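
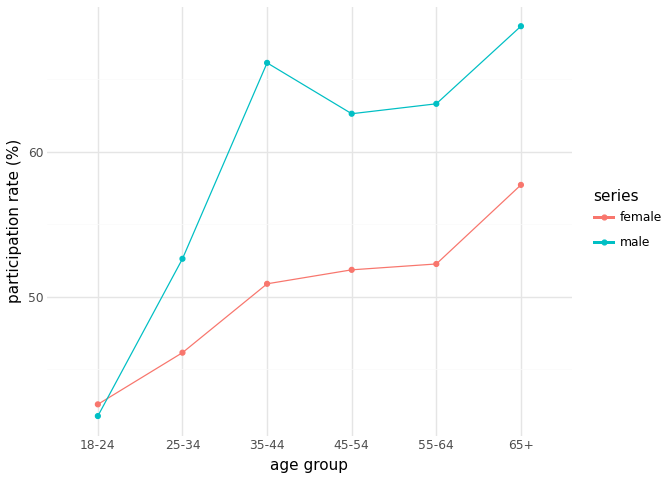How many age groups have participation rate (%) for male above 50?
Above 50: 25-34, 35-44, 45-54, 55-64, 65+.

5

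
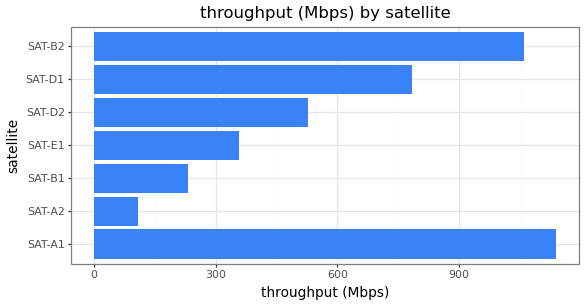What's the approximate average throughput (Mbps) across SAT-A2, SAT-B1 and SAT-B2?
(100 + 200 + 1100) / 3 ≈ 467.

≈ 467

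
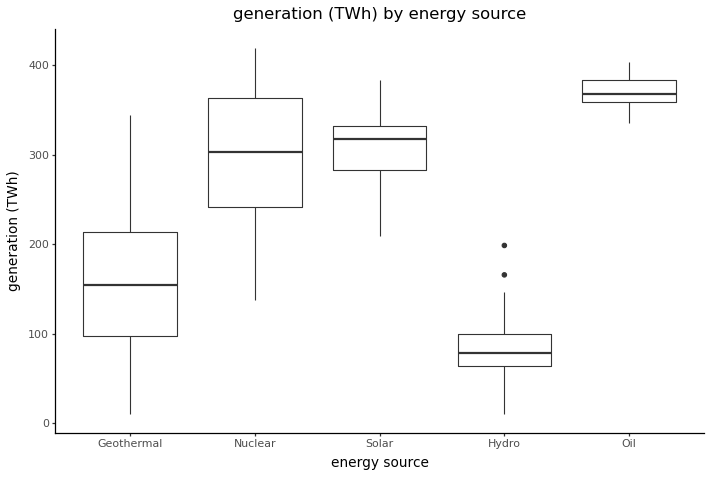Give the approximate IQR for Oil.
Q3 ≈ 375, Q1 ≈ 350; IQR ≈ 25.

≈ 25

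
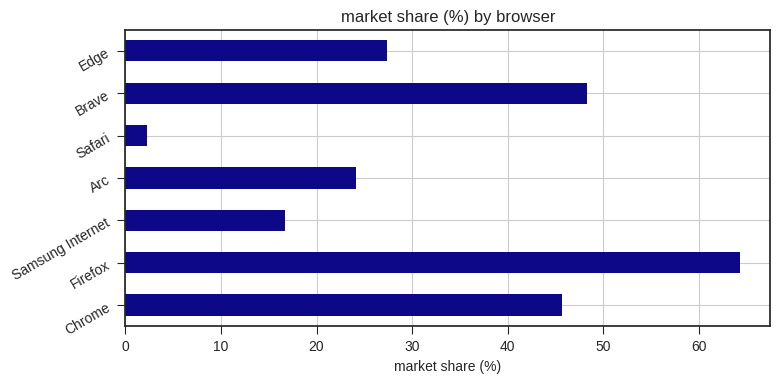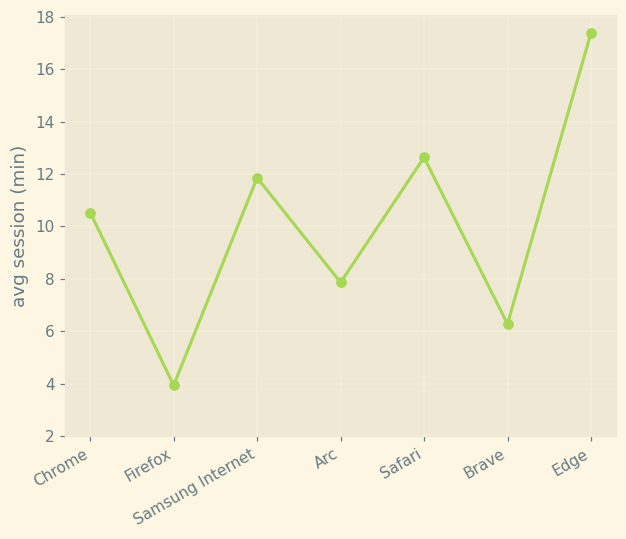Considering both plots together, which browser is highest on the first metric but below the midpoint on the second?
Chart 2 median avg session (min) ≈ 10; below-median browsers: Firefox, Arc, Brave. Among those, Firefox has the highest market share (%) (≈ 60).

Firefox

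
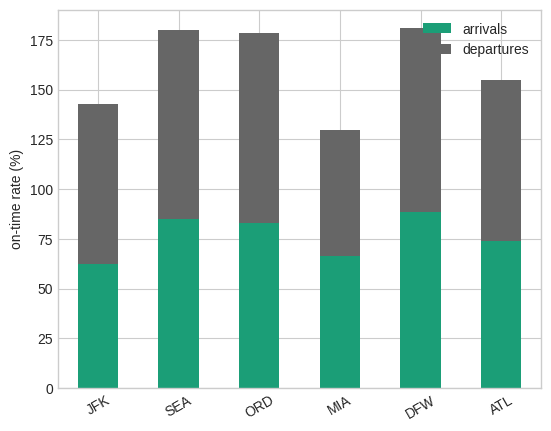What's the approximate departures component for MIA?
departures top ≈ 120, bottom ≈ 60; segment ≈ 60.

≈ 60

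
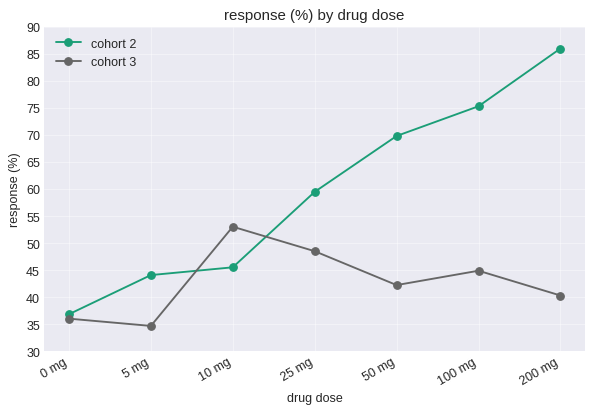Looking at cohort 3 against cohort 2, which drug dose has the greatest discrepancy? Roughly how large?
200 mg, ≈ 45 %

200 mg: cohort 3 ≈ 40, cohort 2 ≈ 85 → gap ≈ 45. Next-largest (100 mg) is only ≈ 30.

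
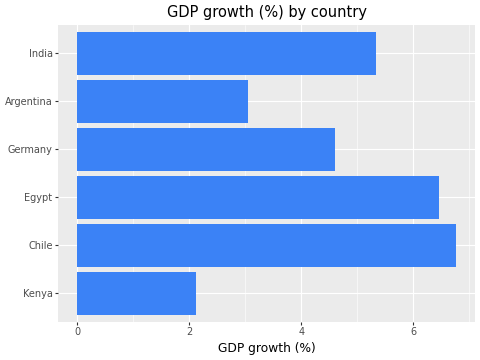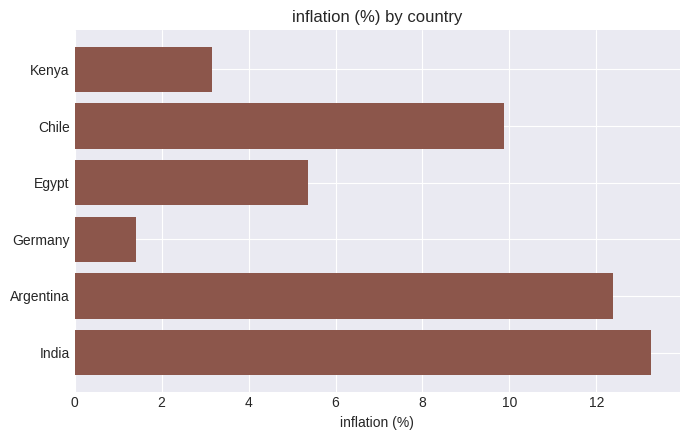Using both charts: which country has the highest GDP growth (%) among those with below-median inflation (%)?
Chart 2 median inflation (%) ≈ 8; below-median countries: Kenya, Egypt, Germany. Among those, Egypt has the highest GDP growth (%) (≈ 6).

Egypt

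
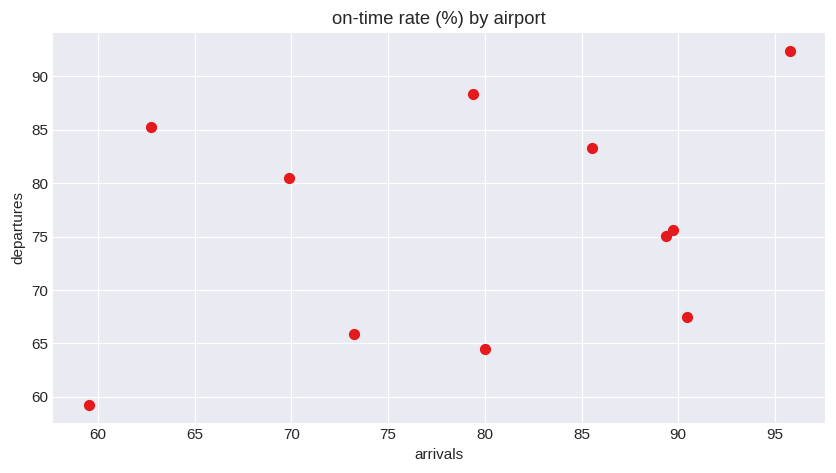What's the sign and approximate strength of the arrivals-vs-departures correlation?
positive, weak

Points are positively correlated; weak (|r| ≈ 0.3).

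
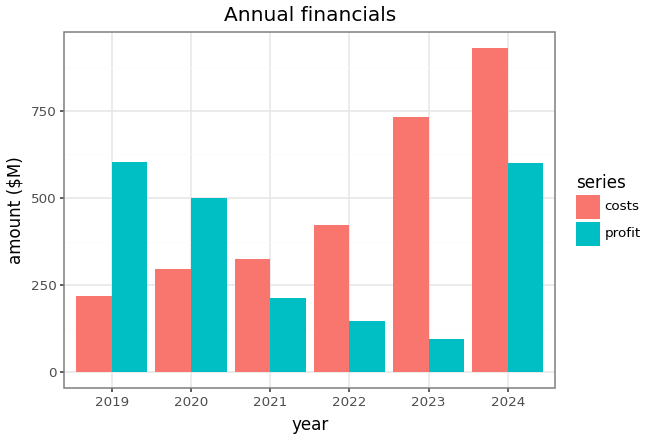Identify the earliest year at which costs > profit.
2021

2020: costs ≈ 300 vs profit ≈ 500 (not yet); 2021: costs ≈ 300 vs profit ≈ 200 (first crossover).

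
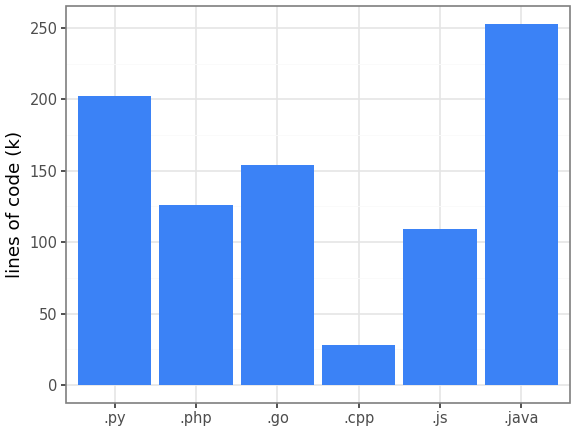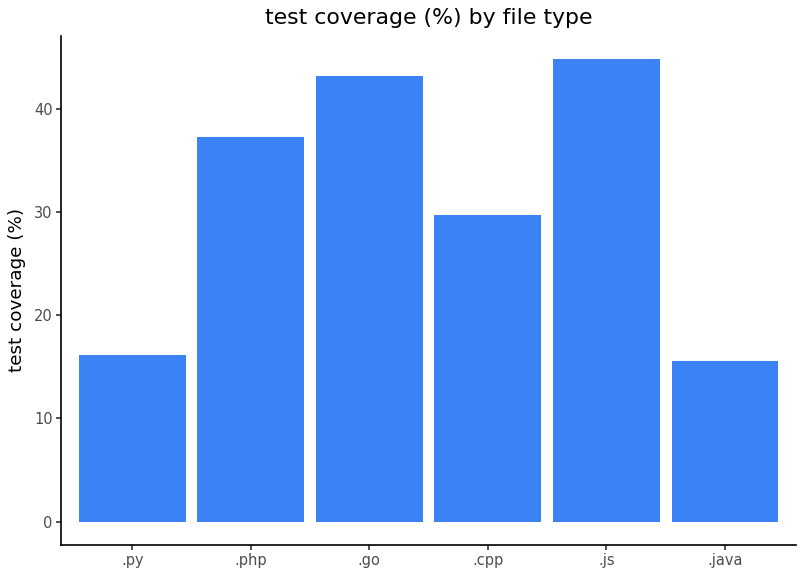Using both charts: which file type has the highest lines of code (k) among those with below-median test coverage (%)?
Chart 2 median test coverage (%) ≈ 35; below-median file types: .py, .cpp, .java. Among those, .java has the highest lines of code (k) (≈ 250).

.java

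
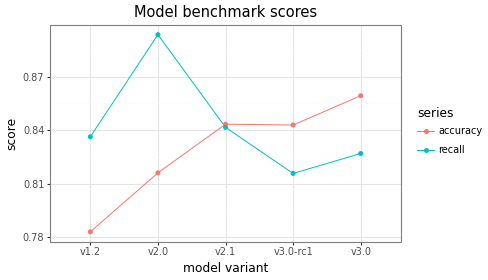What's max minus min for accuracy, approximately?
≈ 0.08

Max v3.0 ≈ 0.86, min v1.2 ≈ 0.78; range ≈ 0.08.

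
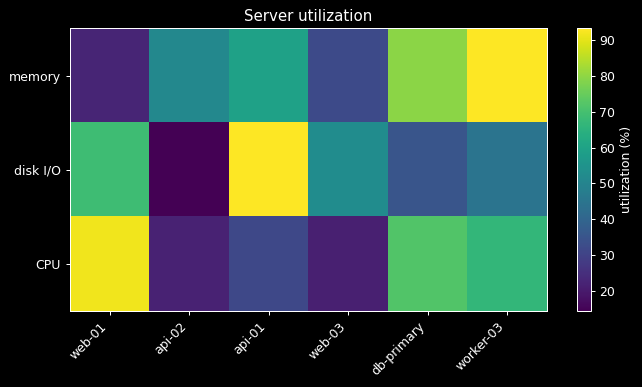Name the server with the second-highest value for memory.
Top 3 for memory: worker-03 ≈ 90, db-primary ≈ 80, api-01 ≈ 60.

db-primary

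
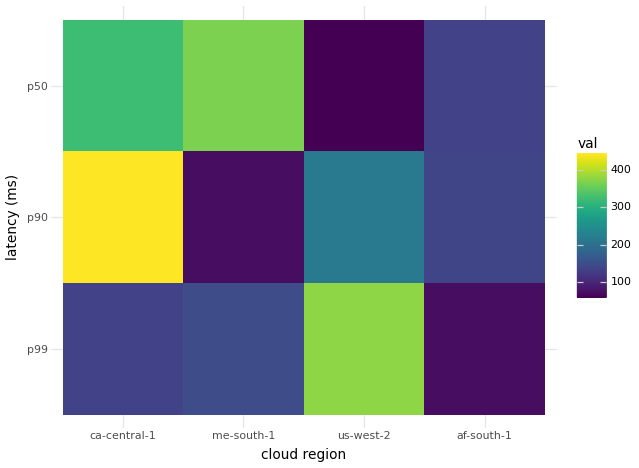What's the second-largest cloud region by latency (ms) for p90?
Top 3 for p90: ca-central-1 ≈ 450, us-west-2 ≈ 200, af-south-1 ≈ 150.

us-west-2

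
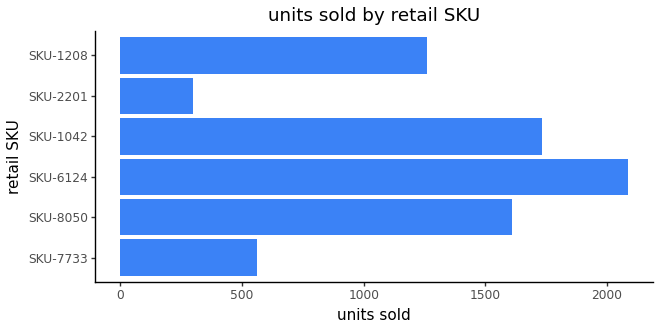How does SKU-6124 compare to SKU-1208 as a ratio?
≈ 1.67×

SKU-6124 ≈ 2000, SKU-1208 ≈ 1200; 2000/1200 ≈ 1.67.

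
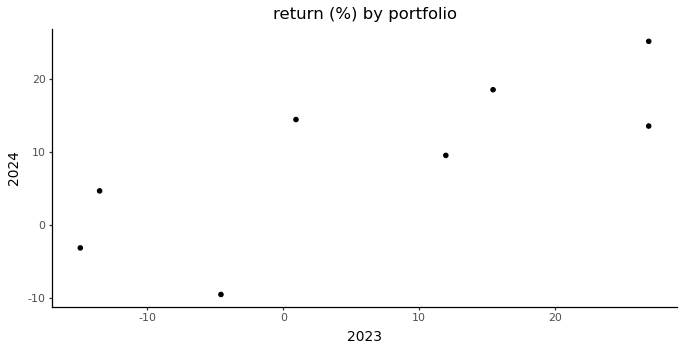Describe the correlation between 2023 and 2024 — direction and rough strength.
positive, strong

Points are positively correlated; strong (|r| ≈ 0.8).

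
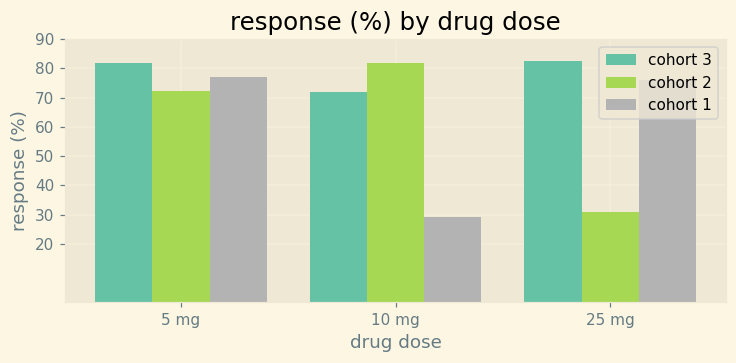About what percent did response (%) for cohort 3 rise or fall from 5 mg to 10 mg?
5 mg ≈ 80, 10 mg ≈ 70; (70 − 80) / 80 ≈ -12.5%.

≈ -12.5%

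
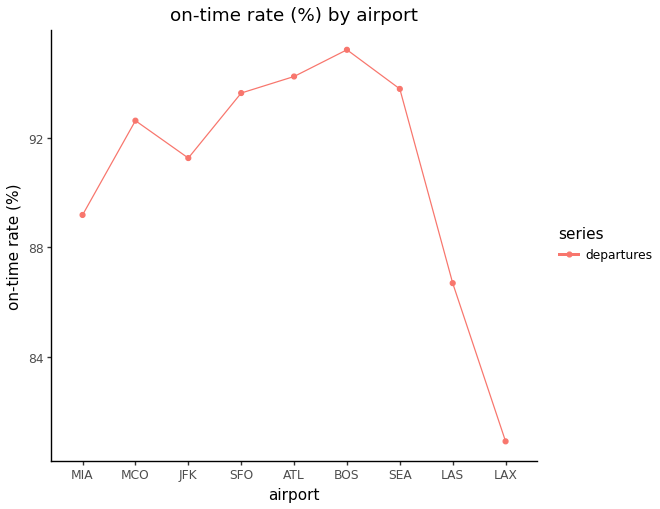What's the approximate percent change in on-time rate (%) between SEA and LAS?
≈ -8.5%

SEA ≈ 94, LAS ≈ 86; (86 − 94) / 94 ≈ -8.5%.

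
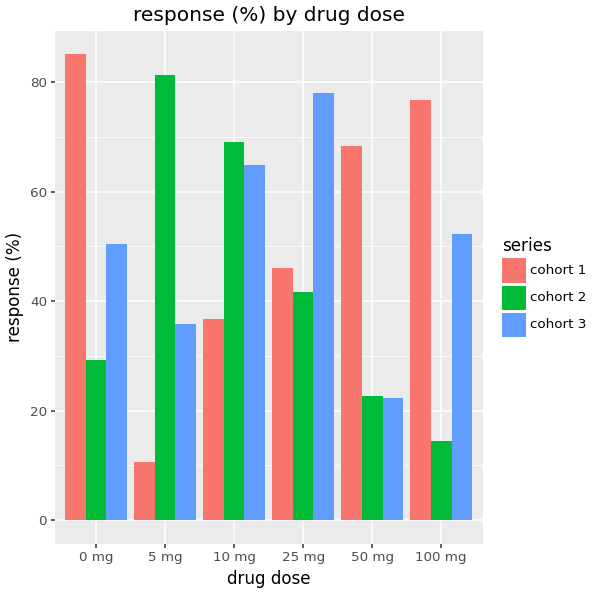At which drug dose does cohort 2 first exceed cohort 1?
5 mg

0 mg: cohort 2 ≈ 30 vs cohort 1 ≈ 90 (not yet); 5 mg: cohort 2 ≈ 80 vs cohort 1 ≈ 10 (first crossover).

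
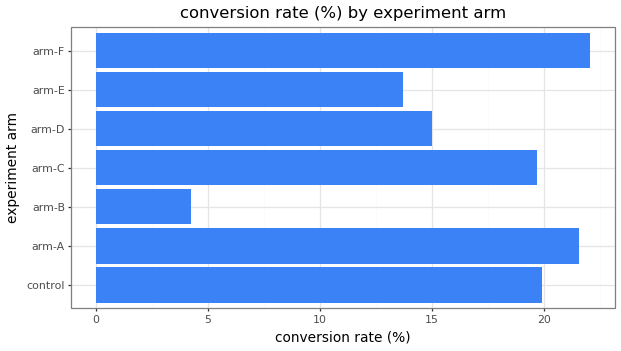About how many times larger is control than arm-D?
control ≈ 20, arm-D ≈ 16; 20/16 ≈ 1.25.

≈ 1.25×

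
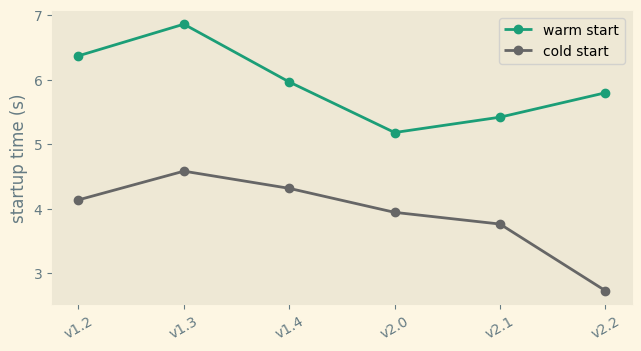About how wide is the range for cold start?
Max v1.3 ≈ 4.5, min v2.2 ≈ 2.5; range ≈ 2.0.

≈ 2.0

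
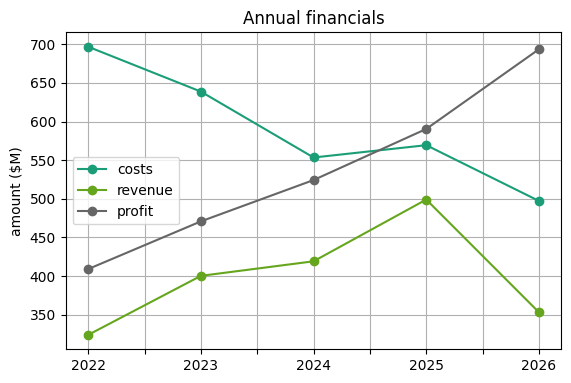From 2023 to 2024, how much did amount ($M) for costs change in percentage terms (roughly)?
≈ -15.4%

2023 ≈ 650, 2024 ≈ 550; (550 − 650) / 650 ≈ -15.4%.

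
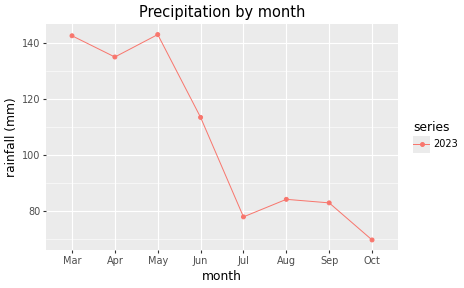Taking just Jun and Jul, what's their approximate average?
(110 + 80) / 2 ≈ 95.

≈ 95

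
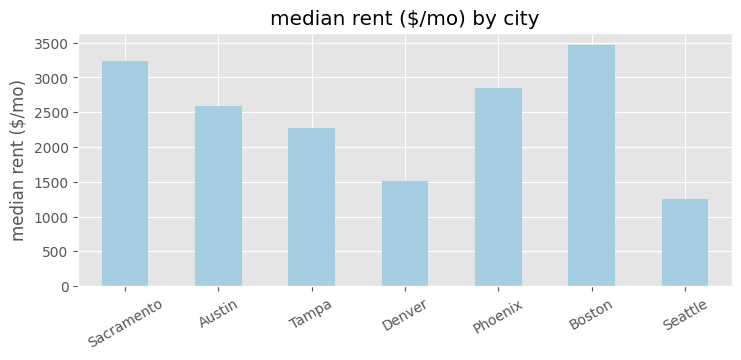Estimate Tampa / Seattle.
≈ 1.67×

Tampa ≈ 2500, Seattle ≈ 1500; 2500/1500 ≈ 1.67.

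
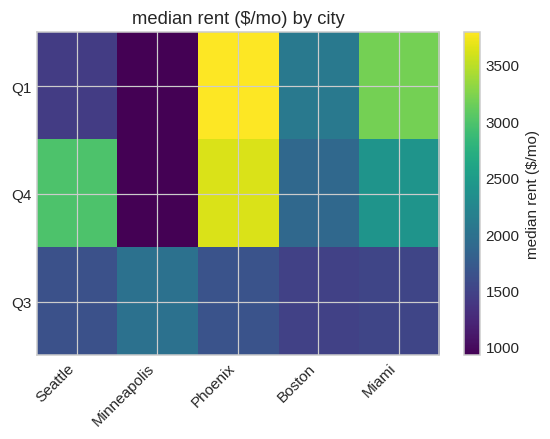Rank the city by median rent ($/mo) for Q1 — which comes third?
Boston

Top 4 for Q1: Phoenix ≈ 4000, Miami ≈ 3000, Boston ≈ 2000, Seattle ≈ 1500.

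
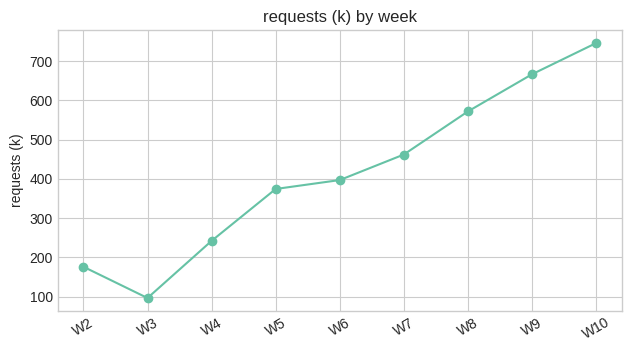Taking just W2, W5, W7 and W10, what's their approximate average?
(200 + 400 + 500 + 700) / 4 ≈ 450.

≈ 450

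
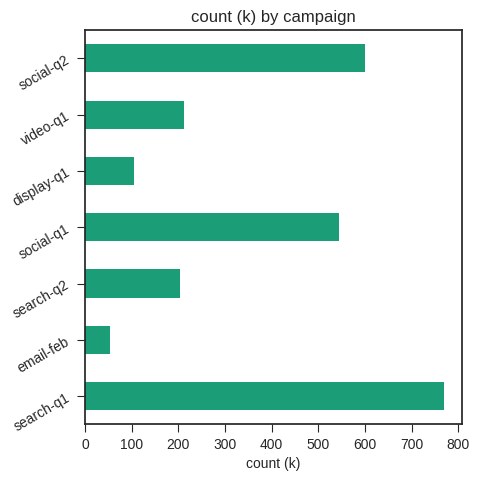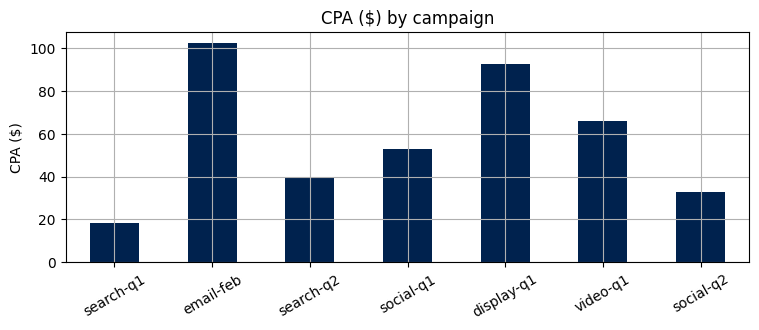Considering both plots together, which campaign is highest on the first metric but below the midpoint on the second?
Chart 2 median CPA ($) ≈ 50; below-median campaigns: search-q1, search-q2, social-q2. Among those, search-q1 has the highest count (k) (≈ 800).

search-q1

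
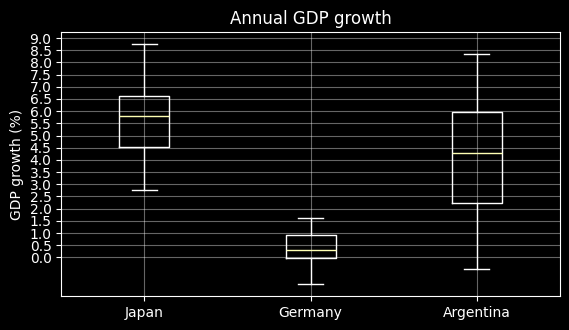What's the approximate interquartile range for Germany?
Q3 ≈ 1.0, Q1 ≈ 0.0; IQR ≈ 1.0.

≈ 1.0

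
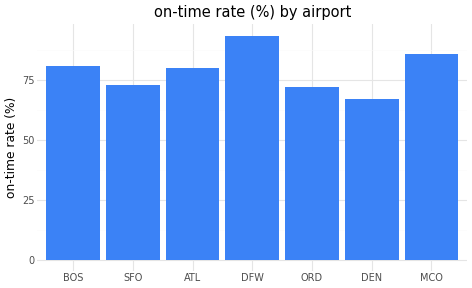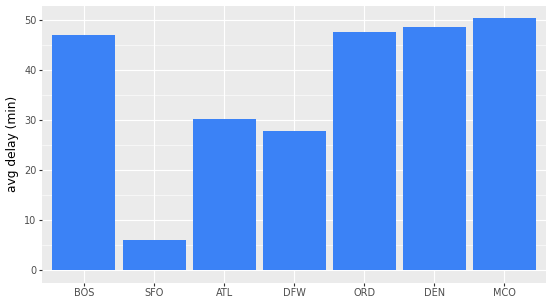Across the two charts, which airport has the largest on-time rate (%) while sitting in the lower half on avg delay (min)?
Chart 2 median avg delay (min) ≈ 45; below-median airports: SFO, ATL, DFW. Among those, DFW has the highest on-time rate (%) (≈ 90).

DFW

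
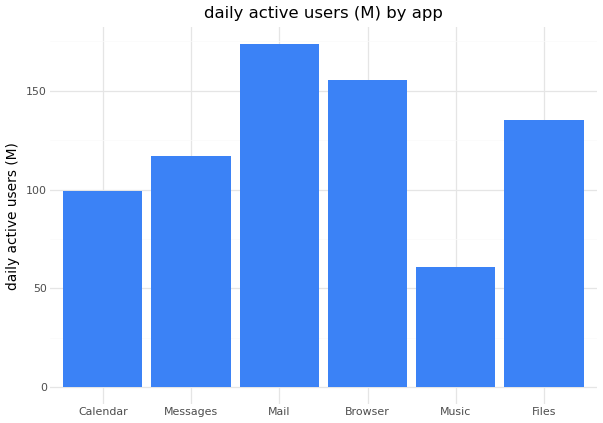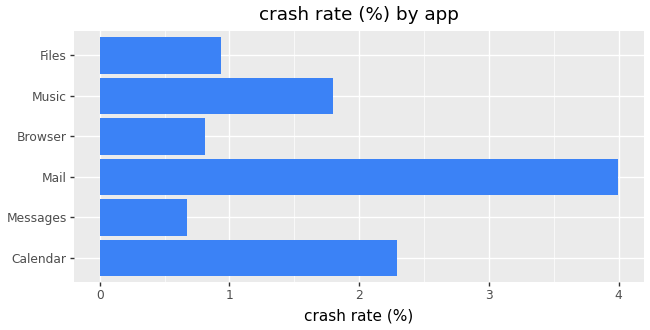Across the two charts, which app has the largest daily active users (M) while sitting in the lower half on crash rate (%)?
Browser

Chart 2 median crash rate (%) ≈ 1.5; below-median apps: Messages, Browser, Files. Among those, Browser has the highest daily active users (M) (≈ 160).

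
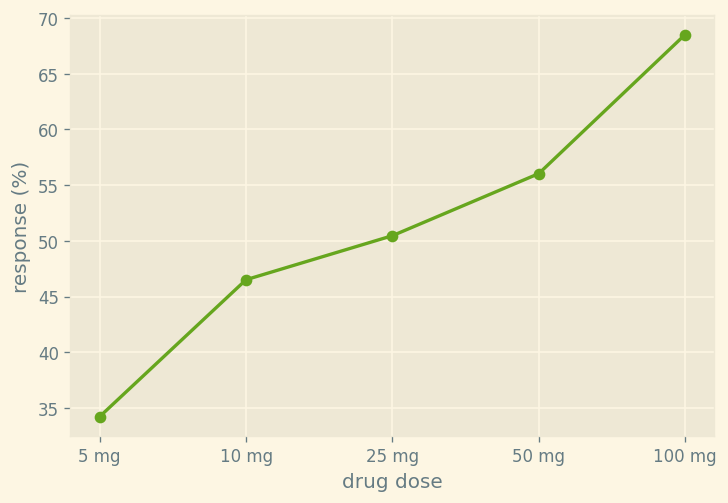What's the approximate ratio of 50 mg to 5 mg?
50 mg ≈ 55, 5 mg ≈ 35; 55/35 ≈ 1.57.

≈ 1.57×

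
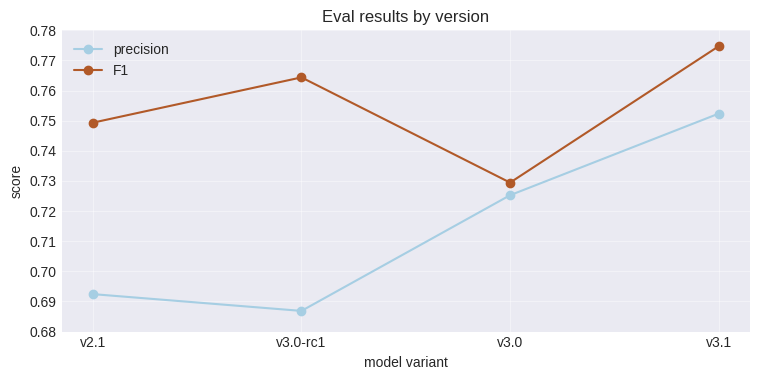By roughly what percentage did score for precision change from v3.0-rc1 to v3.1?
≈ +8.7%

v3.0-rc1 ≈ 0.69, v3.1 ≈ 0.75; (0.75 − 0.69) / 0.69 ≈ +8.7%.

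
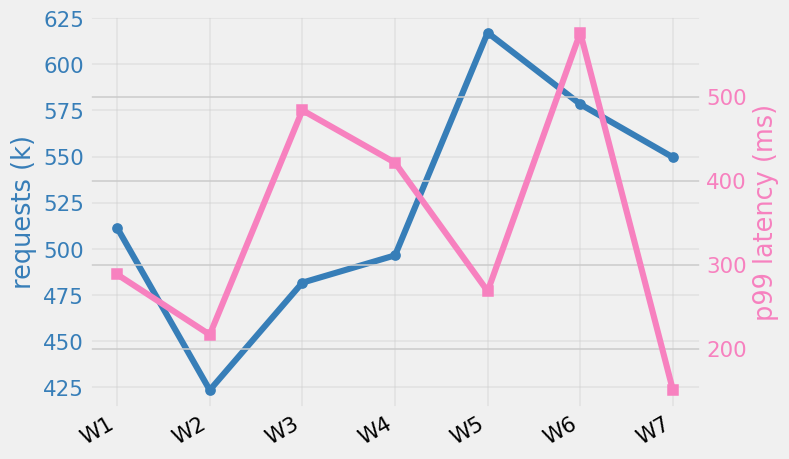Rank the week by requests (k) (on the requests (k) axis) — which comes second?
Top 3 (on the requests (k) axis): W5 ≈ 620, W6 ≈ 580, W7 ≈ 540.

W6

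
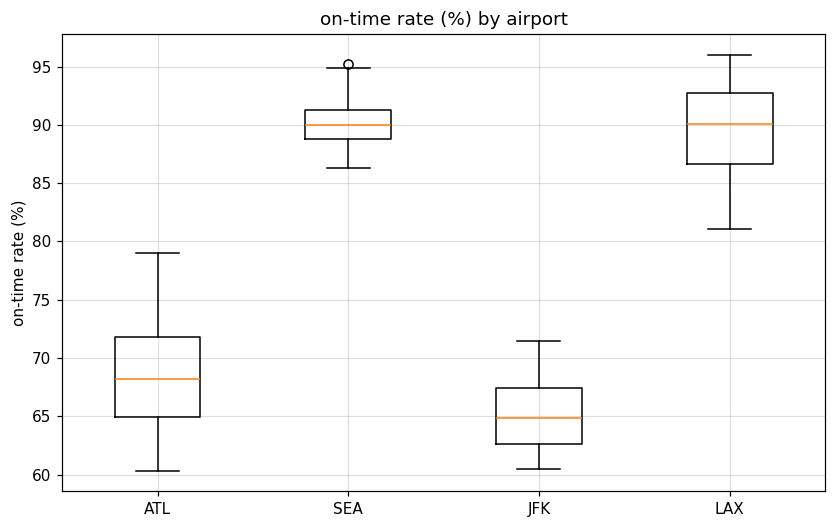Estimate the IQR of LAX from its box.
Q3 ≈ 92, Q1 ≈ 86; IQR ≈ 6.

≈ 6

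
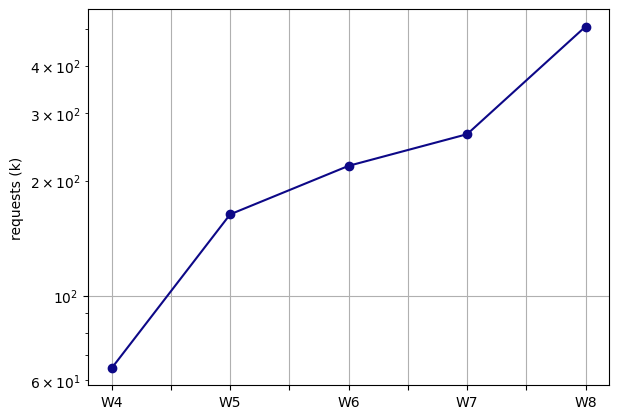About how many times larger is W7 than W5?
W7 ≈ 250, W5 ≈ 150; 250/150 ≈ 1.67.

≈ 1.67×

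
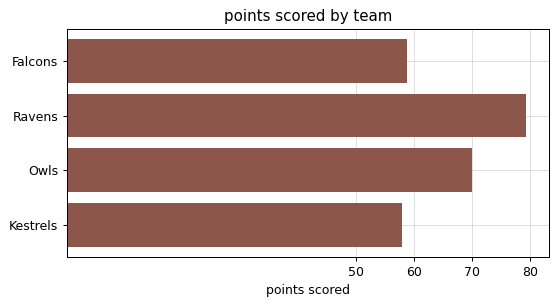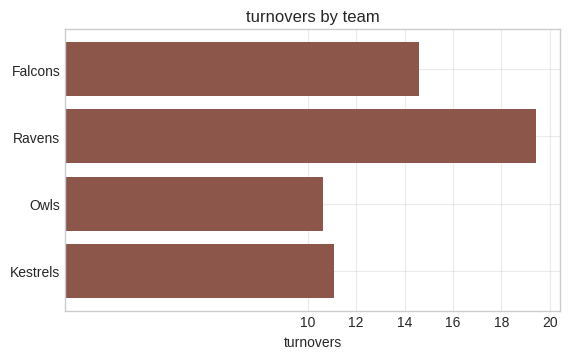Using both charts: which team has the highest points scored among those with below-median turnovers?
Owls

Chart 2 median turnovers ≈ 12; below-median teams: Owls, Kestrels. Among those, Owls has the highest points scored (≈ 70).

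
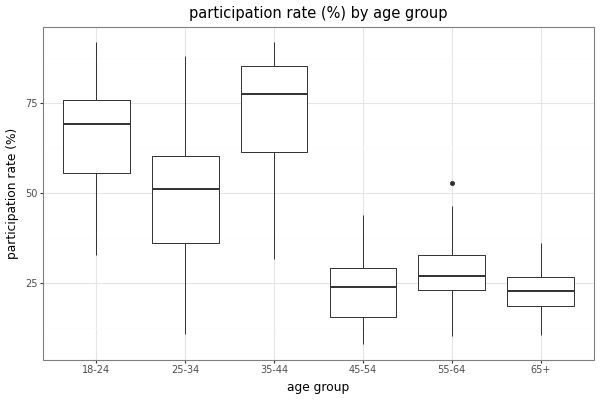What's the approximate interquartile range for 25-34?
≈ 25

Q3 ≈ 60, Q1 ≈ 35; IQR ≈ 25.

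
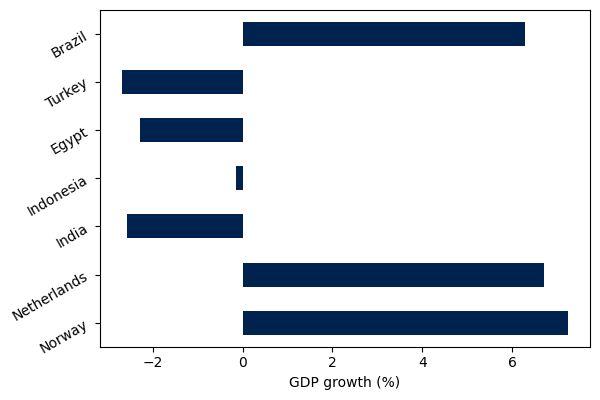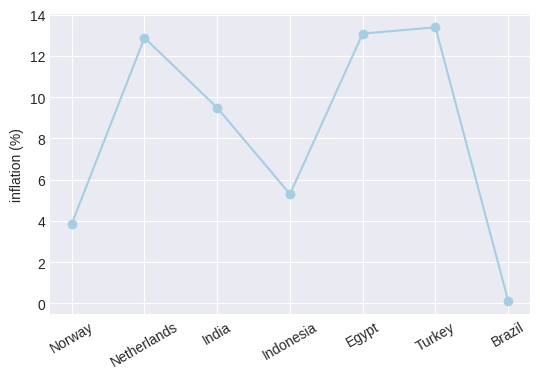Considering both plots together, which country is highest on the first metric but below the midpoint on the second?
Norway

Chart 2 median inflation (%) ≈ 10; below-median countries: Norway, Indonesia, Brazil. Among those, Norway has the highest GDP growth (%) (≈ 7).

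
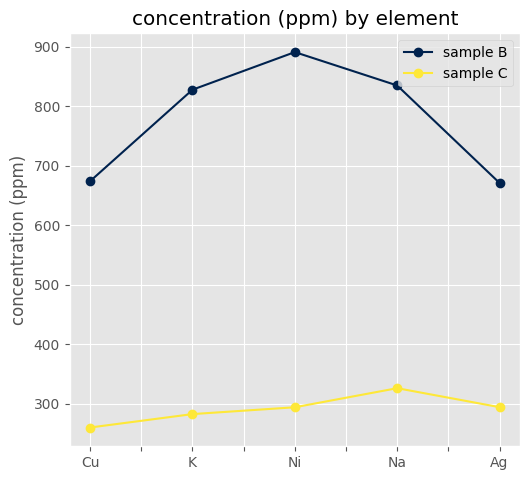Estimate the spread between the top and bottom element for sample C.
Max Na ≈ 300, min Cu ≈ 300; range ≈ 0.

≈ 0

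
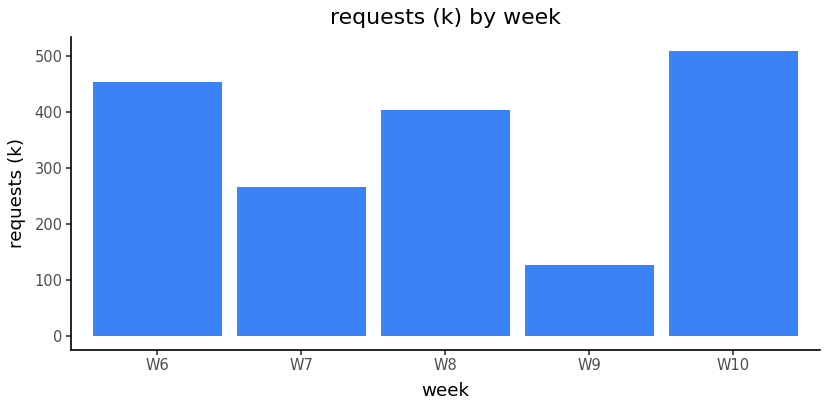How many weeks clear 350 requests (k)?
Above 350: W6, W8, W10.

3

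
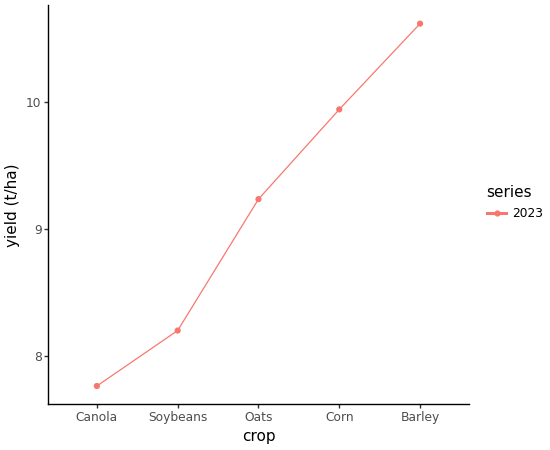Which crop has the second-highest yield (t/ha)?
Corn

Top 3: Barley ≈ 10.5, Corn ≈ 10.0, Oats ≈ 9.0.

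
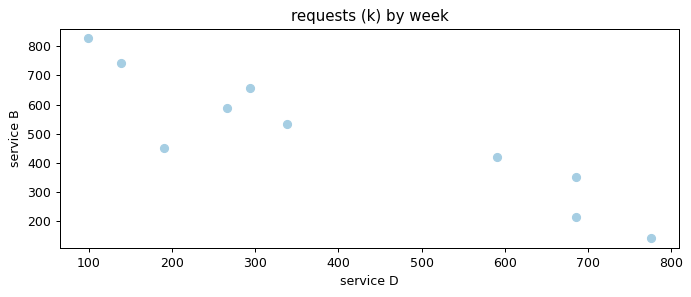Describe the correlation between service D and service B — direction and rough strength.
negative, strong

Points are negatively correlated; strong (|r| ≈ 0.9).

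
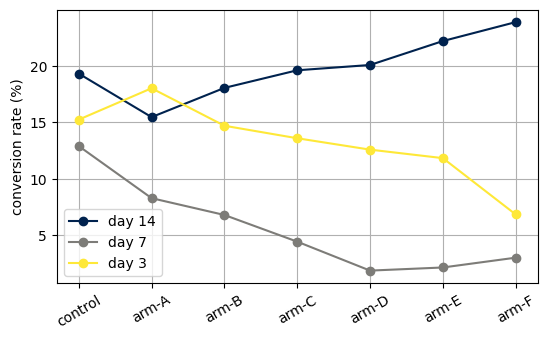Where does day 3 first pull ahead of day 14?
control: day 3 ≈ 16 vs day 14 ≈ 20 (not yet); arm-A: day 3 ≈ 18 vs day 14 ≈ 16 (first crossover).

arm-A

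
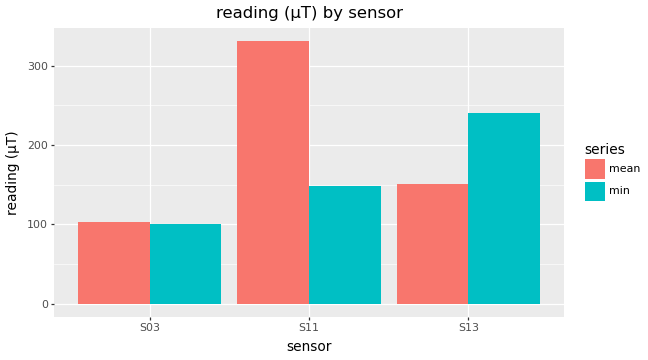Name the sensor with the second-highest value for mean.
Top 3 for mean: S11 ≈ 350, S13 ≈ 150, S03 ≈ 100.

S13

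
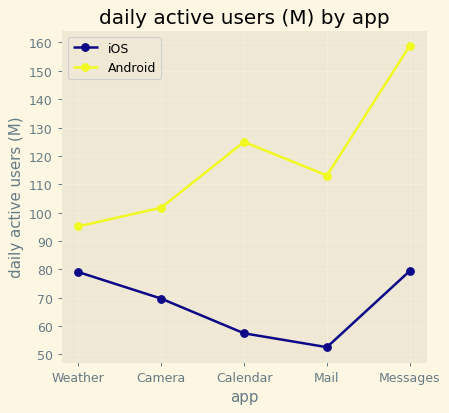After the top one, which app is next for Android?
Calendar

Top 3 for Android: Messages ≈ 160, Calendar ≈ 120, Mail ≈ 110.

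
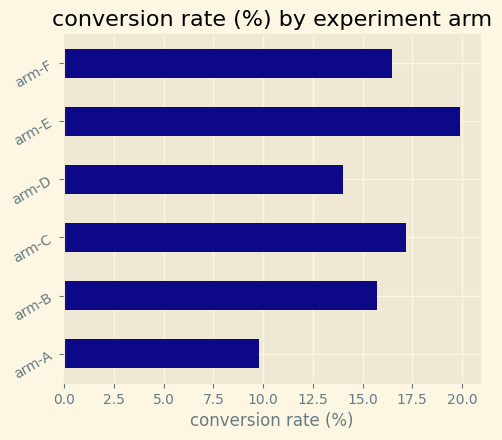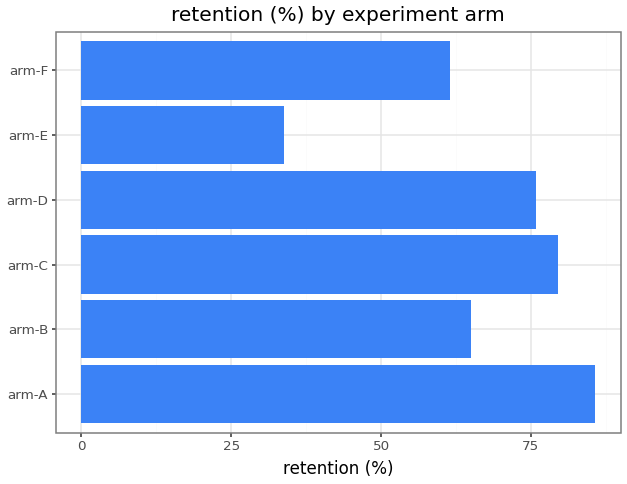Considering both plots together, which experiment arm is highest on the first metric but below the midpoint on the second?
Chart 2 median retention (%) ≈ 70; below-median experiment arms: arm-B, arm-E, arm-F. Among those, arm-E has the highest conversion rate (%) (≈ 20).

arm-E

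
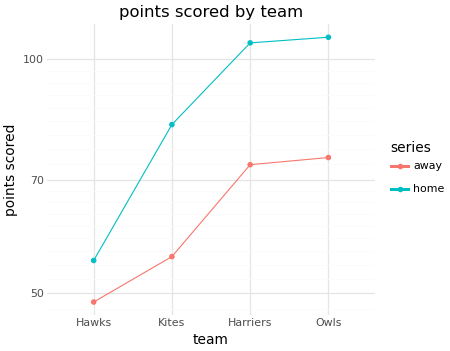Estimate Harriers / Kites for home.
≈ 1.31×

Harriers ≈ 105, Kites ≈ 80; 105/80 ≈ 1.31.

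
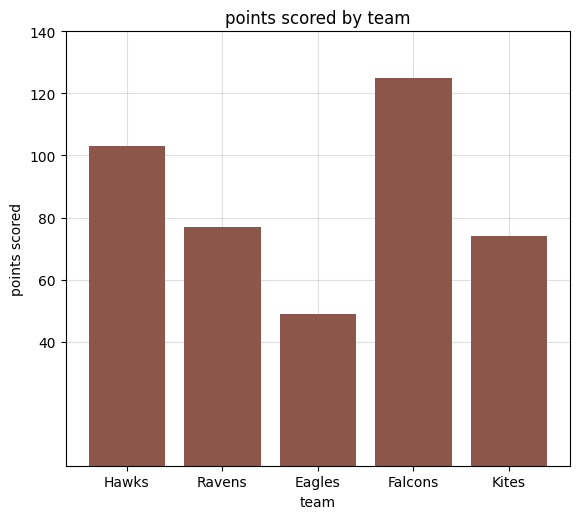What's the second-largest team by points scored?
Top 3: Falcons ≈ 120, Hawks ≈ 100, Ravens ≈ 80.

Hawks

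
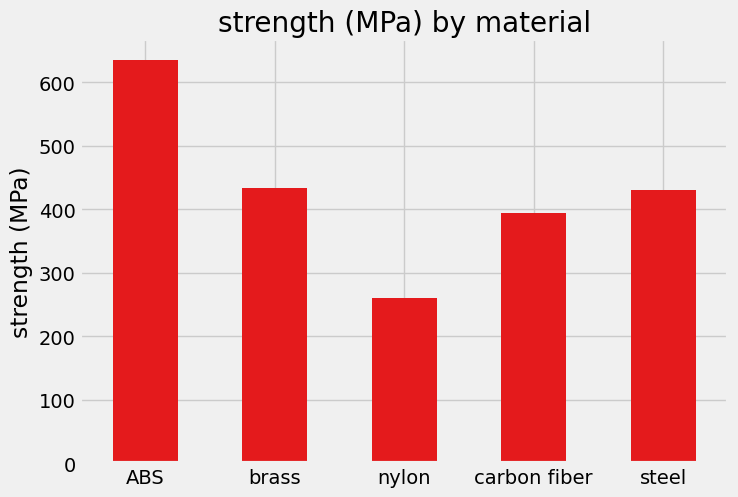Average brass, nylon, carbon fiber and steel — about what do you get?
≈ 375

(400 + 300 + 400 + 400) / 4 ≈ 375.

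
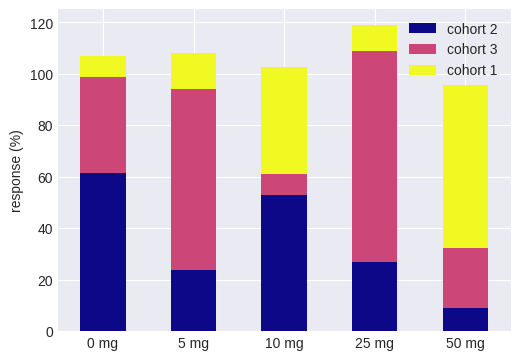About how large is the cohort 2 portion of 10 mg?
≈ 50

cohort 2 top ≈ 50, bottom ≈ 0; segment ≈ 50.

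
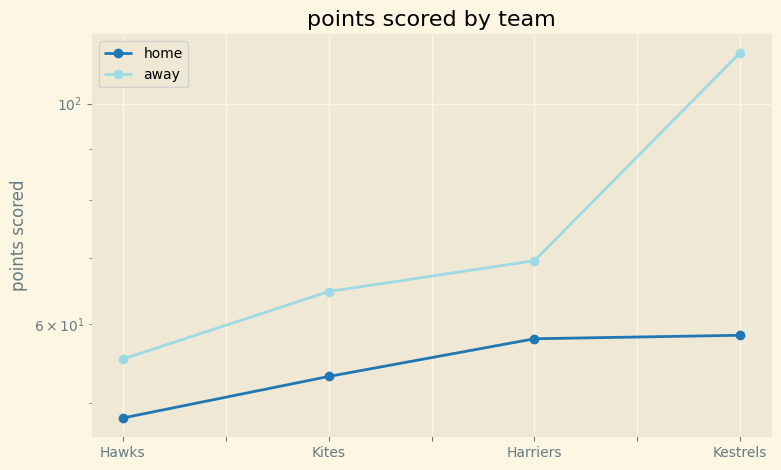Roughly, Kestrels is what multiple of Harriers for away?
Kestrels ≈ 110, Harriers ≈ 70; 110/70 ≈ 1.57.

≈ 1.57×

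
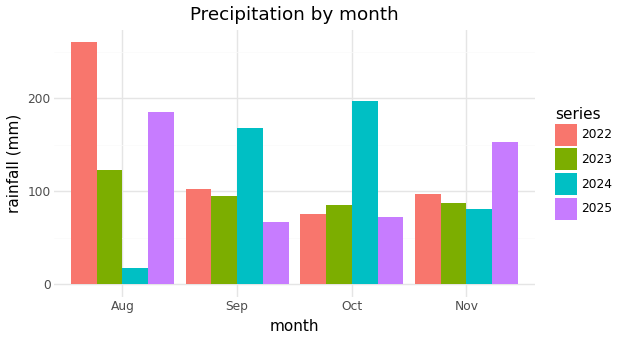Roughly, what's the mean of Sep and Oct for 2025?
≈ 75

(75 + 75) / 2 ≈ 75.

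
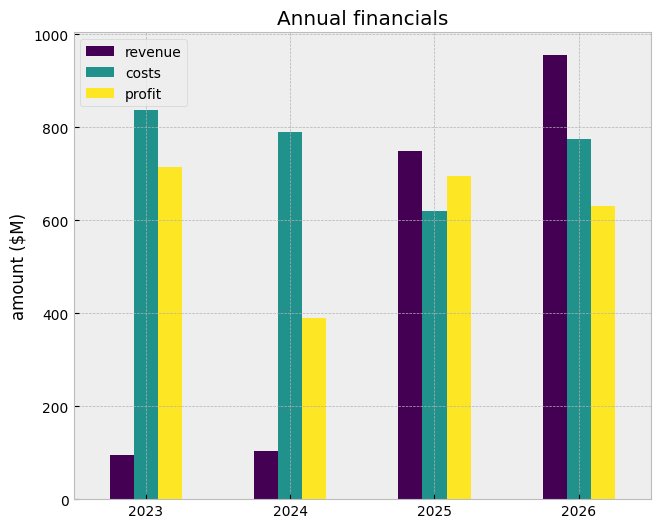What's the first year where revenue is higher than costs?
2024: revenue ≈ 100 vs costs ≈ 800 (not yet); 2025: revenue ≈ 800 vs costs ≈ 600 (first crossover).

2025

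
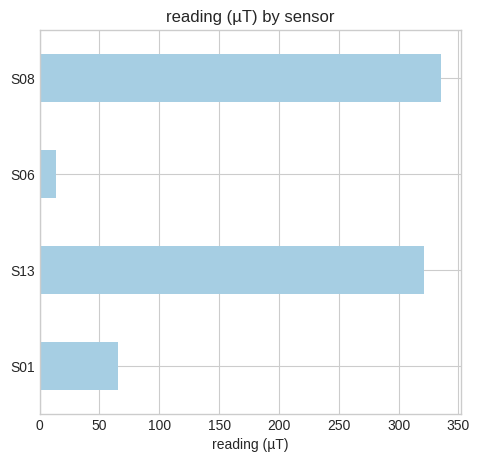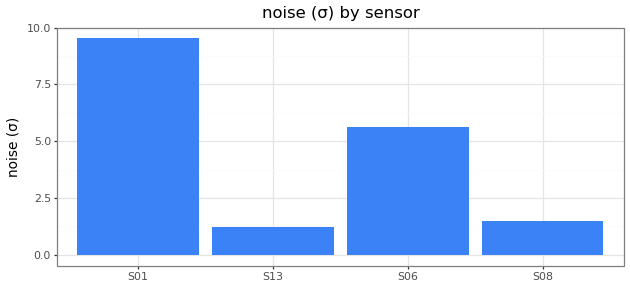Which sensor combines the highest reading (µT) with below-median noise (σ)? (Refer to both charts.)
Chart 2 median noise (σ) ≈ 4; below-median sensors: S13, S08. Among those, S08 has the highest reading (µT) (≈ 350).

S08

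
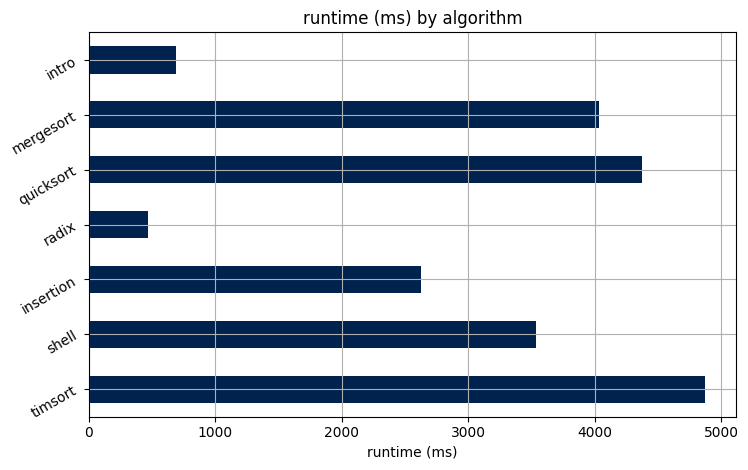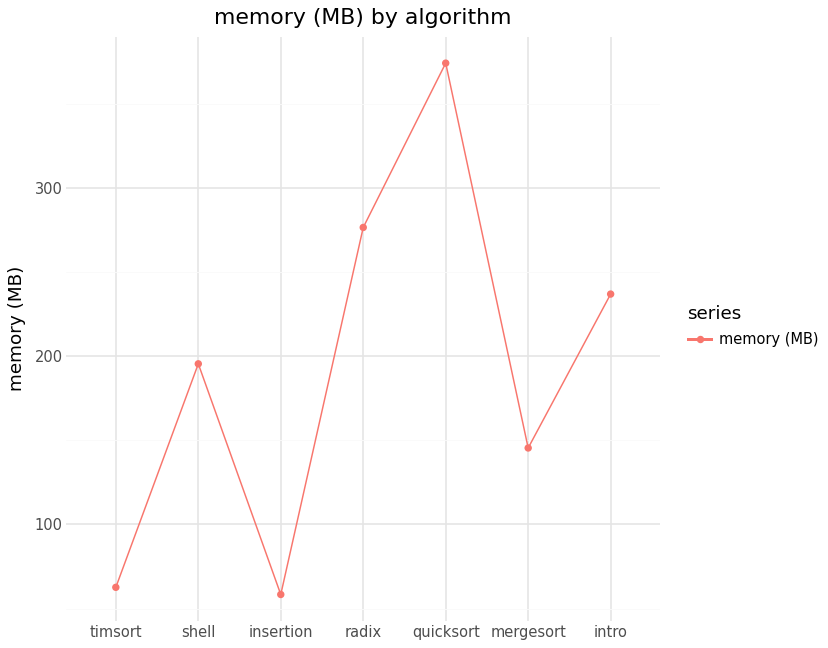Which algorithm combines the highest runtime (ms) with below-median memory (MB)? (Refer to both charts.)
Chart 2 median memory (MB) ≈ 200; below-median algorithms: timsort, insertion, mergesort. Among those, timsort has the highest runtime (ms) (≈ 5000).

timsort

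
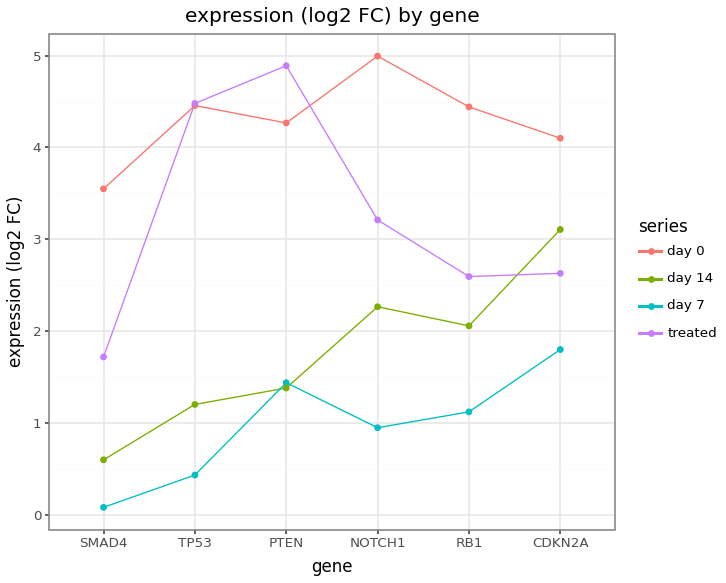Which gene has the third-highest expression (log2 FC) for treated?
Top 4 for treated: PTEN ≈ 5.0, TP53 ≈ 4.5, NOTCH1 ≈ 3.0, CDKN2A ≈ 2.5.

NOTCH1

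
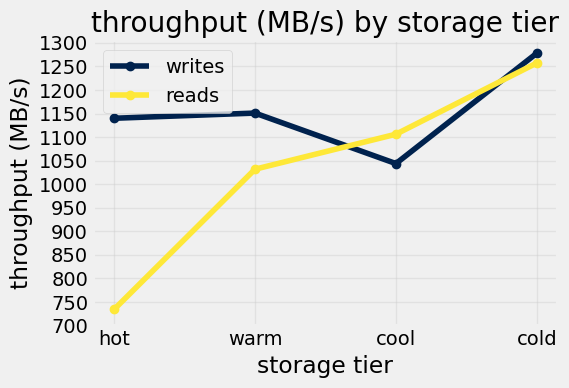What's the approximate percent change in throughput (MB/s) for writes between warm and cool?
≈ -8.7%

warm ≈ 1150, cool ≈ 1050; (1050 − 1150) / 1150 ≈ -8.7%.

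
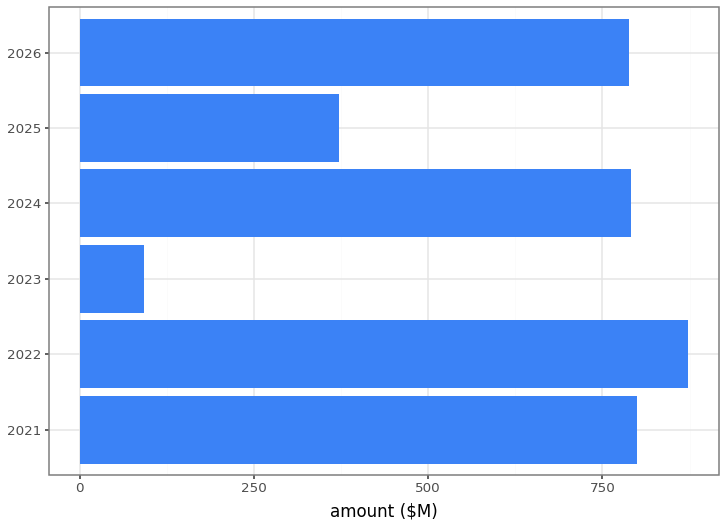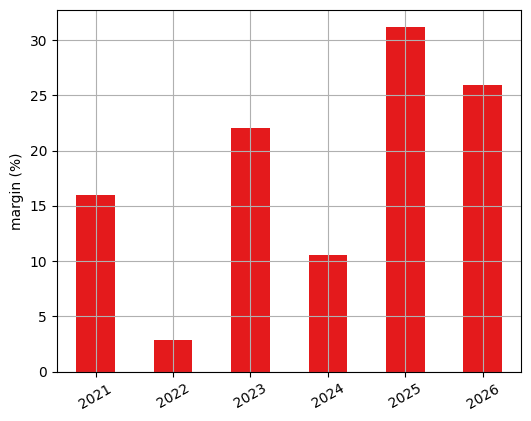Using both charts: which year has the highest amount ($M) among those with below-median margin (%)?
2022

Chart 2 median margin (%) ≈ 20; below-median years: 2021, 2022, 2024. Among those, 2022 has the highest amount ($M) (≈ 900).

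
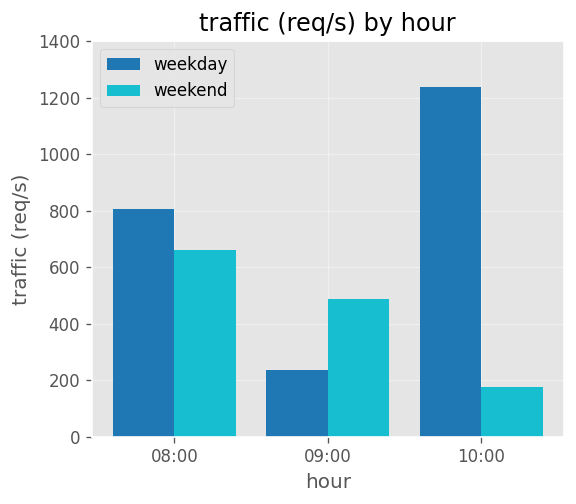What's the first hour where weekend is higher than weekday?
09:00

08:00: weekend ≈ 600 vs weekday ≈ 800 (not yet); 09:00: weekend ≈ 400 vs weekday ≈ 200 (first crossover).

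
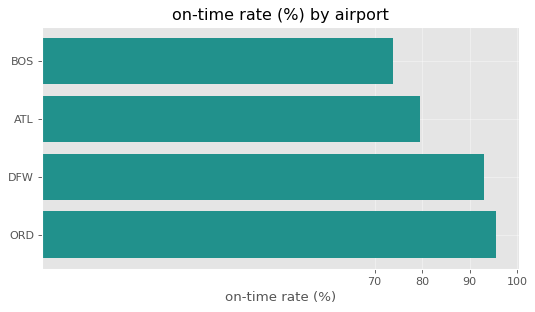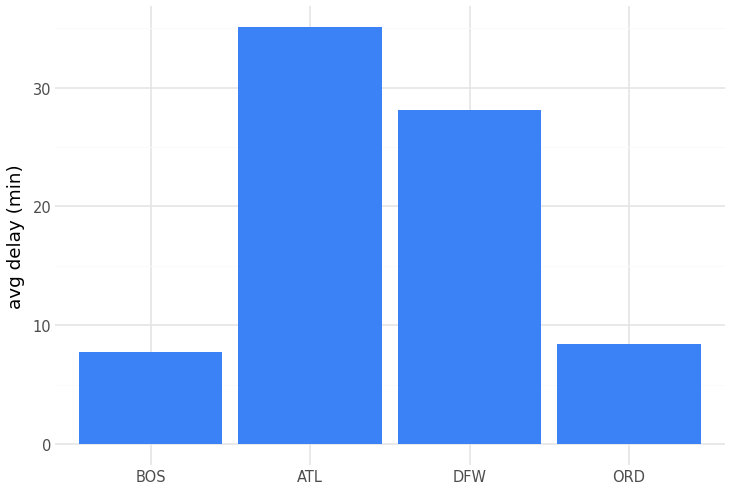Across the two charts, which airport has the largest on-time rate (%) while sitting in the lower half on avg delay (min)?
Chart 2 median avg delay (min) ≈ 20; below-median airports: BOS, ORD. Among those, ORD has the highest on-time rate (%) (≈ 100).

ORD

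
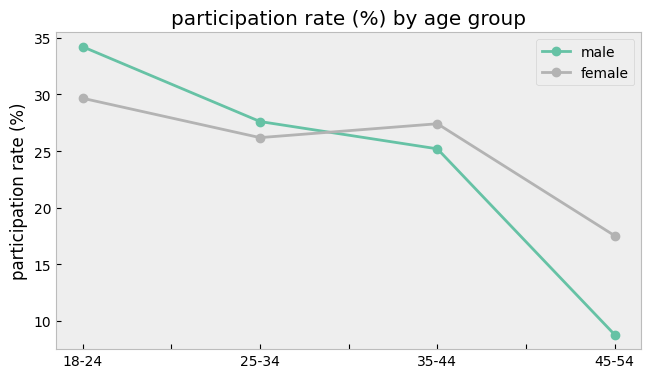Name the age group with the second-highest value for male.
25-34

Top 3 for male: 18-24 ≈ 35, 25-34 ≈ 30, 35-44 ≈ 25.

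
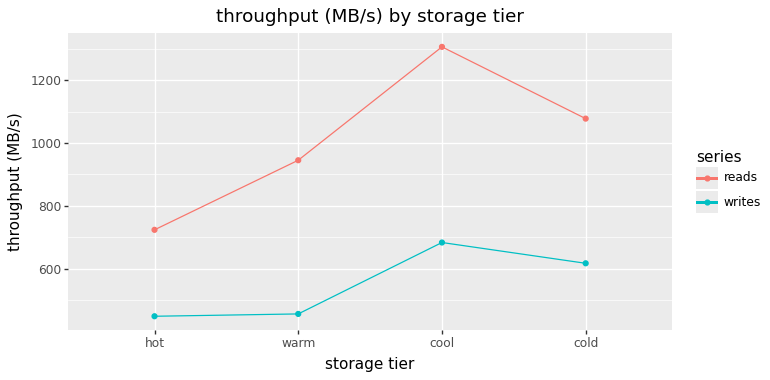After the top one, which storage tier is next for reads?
cold

Top 3 for reads: cool ≈ 1300, cold ≈ 1100, warm ≈ 900.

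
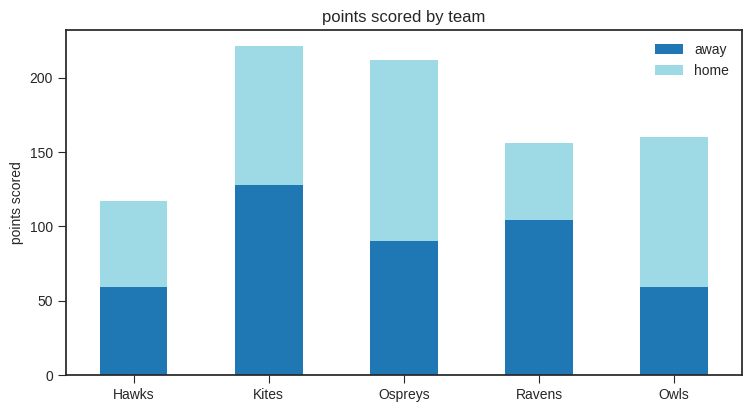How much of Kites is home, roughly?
home top ≈ 220, bottom ≈ 120; segment ≈ 100.

≈ 100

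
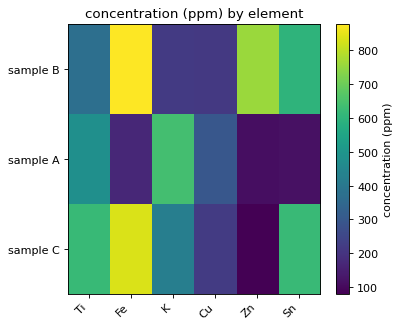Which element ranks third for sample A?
Top 4 for sample A: K ≈ 600, Ti ≈ 500, Cu ≈ 300, Fe ≈ 200.

Cu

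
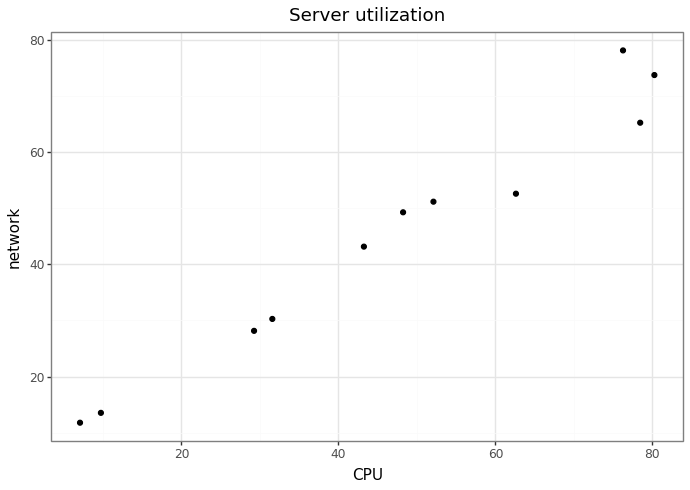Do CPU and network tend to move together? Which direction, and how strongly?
positive, strong

Points are positively correlated; strong (|r| ≈ 1.0).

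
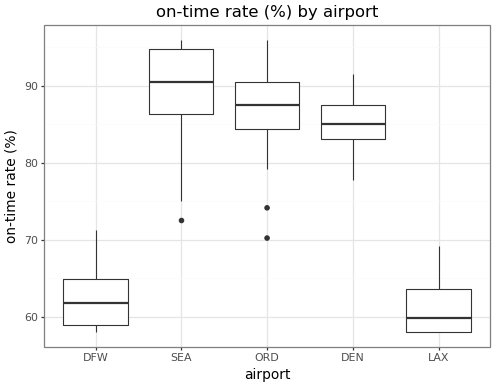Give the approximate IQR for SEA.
Q3 ≈ 95, Q1 ≈ 85; IQR ≈ 10.

≈ 10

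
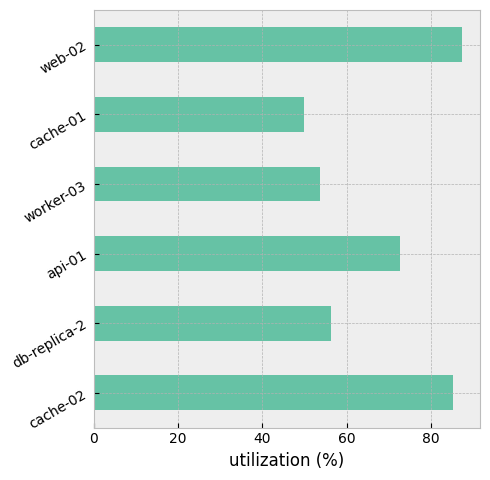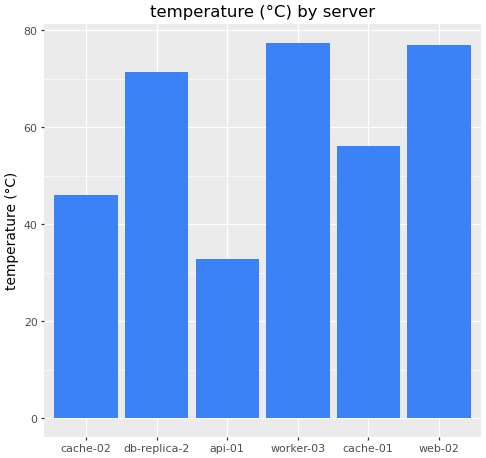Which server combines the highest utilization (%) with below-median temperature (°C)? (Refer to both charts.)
cache-02

Chart 2 median temperature (°C) ≈ 60; below-median servers: cache-02, api-01, cache-01. Among those, cache-02 has the highest utilization (%) (≈ 90).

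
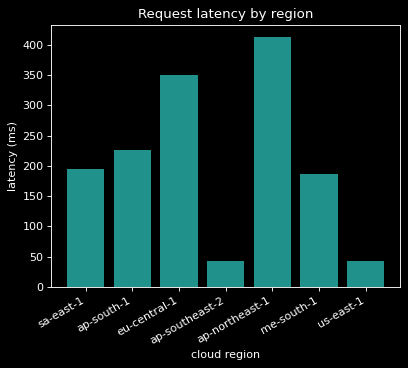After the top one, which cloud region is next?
eu-central-1

Top 3: ap-northeast-1 ≈ 400, eu-central-1 ≈ 350, ap-south-1 ≈ 250.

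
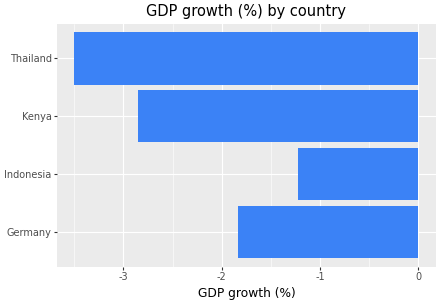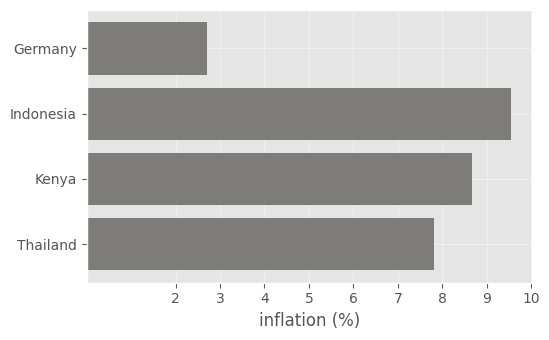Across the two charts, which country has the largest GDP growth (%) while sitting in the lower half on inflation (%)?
Chart 2 median inflation (%) ≈ 8; below-median countries: Germany, Thailand. Among those, Germany has the highest GDP growth (%) (≈ -2).

Germany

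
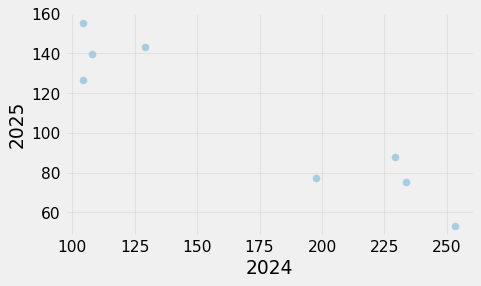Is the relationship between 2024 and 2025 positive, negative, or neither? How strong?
negative, strong

Points are negatively correlated; strong (|r| ≈ 0.9).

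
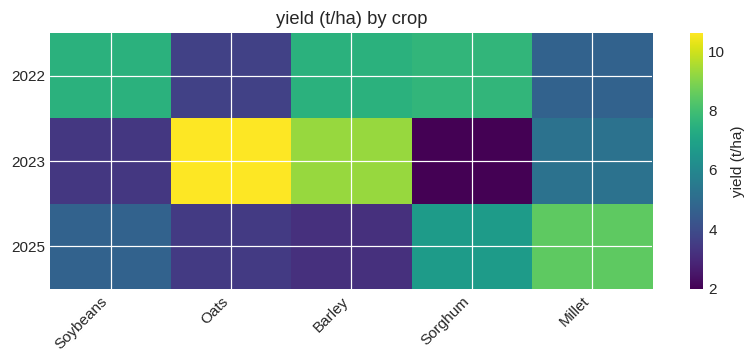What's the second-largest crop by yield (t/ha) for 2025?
Sorghum

Top 3 for 2025: Millet ≈ 8, Sorghum ≈ 7, Soybeans ≈ 5.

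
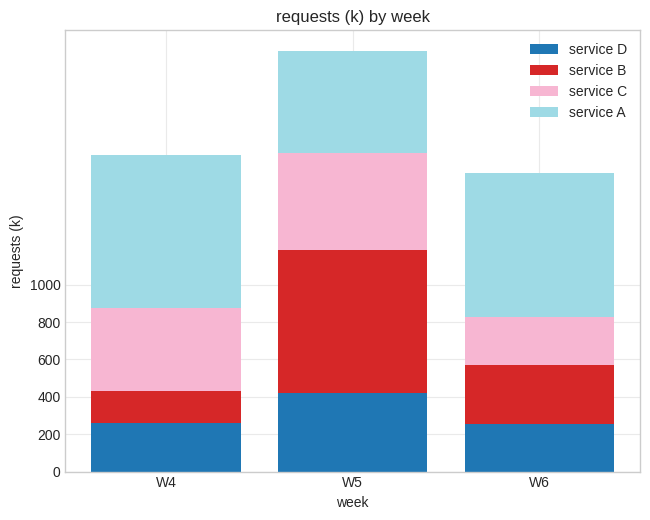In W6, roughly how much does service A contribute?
≈ 800

service A top ≈ 1600, bottom ≈ 800; segment ≈ 800.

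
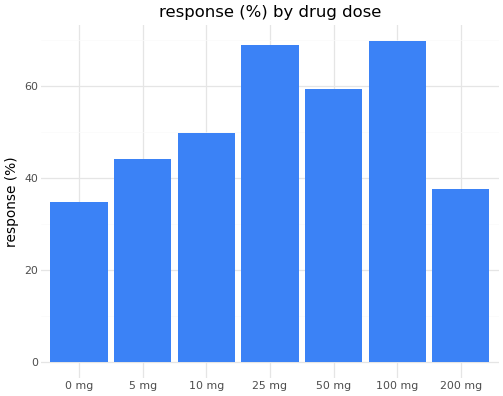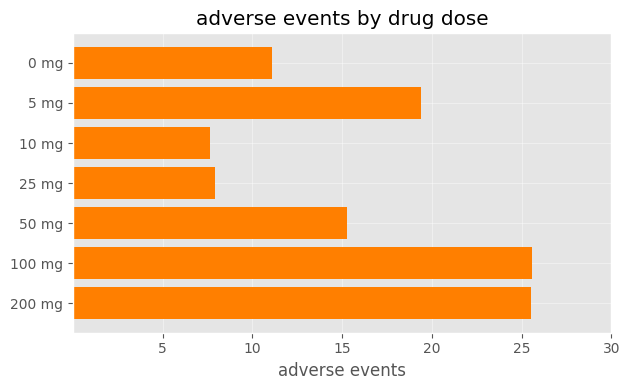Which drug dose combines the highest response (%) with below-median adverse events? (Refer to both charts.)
Chart 2 median adverse events ≈ 15; below-median drug doses: 0 mg, 10 mg, 25 mg. Among those, 25 mg has the highest response (%) (≈ 70).

25 mg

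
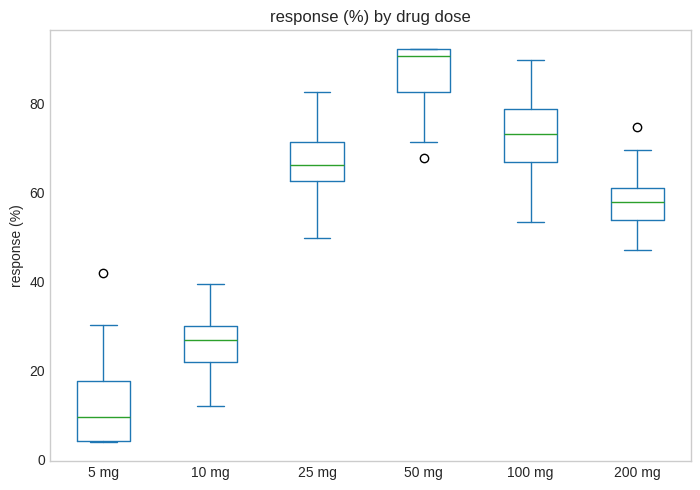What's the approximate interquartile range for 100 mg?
≈ 10

Q3 ≈ 80, Q1 ≈ 70; IQR ≈ 10.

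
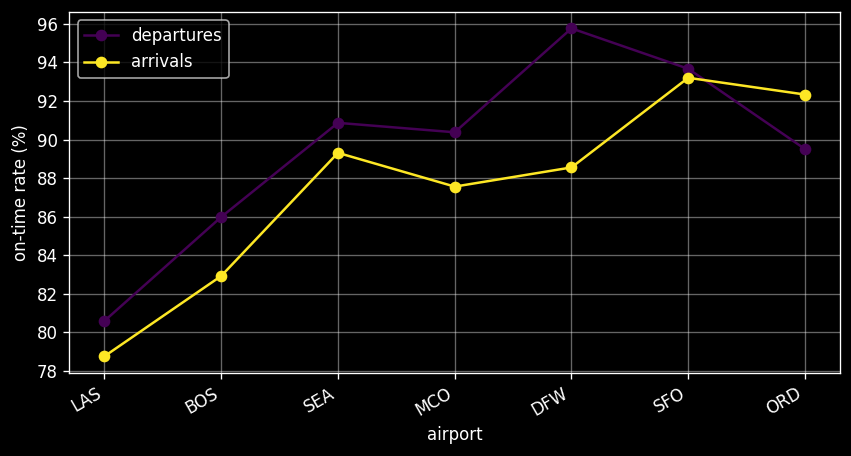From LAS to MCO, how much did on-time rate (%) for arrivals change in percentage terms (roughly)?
LAS ≈ 78, MCO ≈ 88; (88 − 78) / 78 ≈ +12.8%.

≈ +12.8%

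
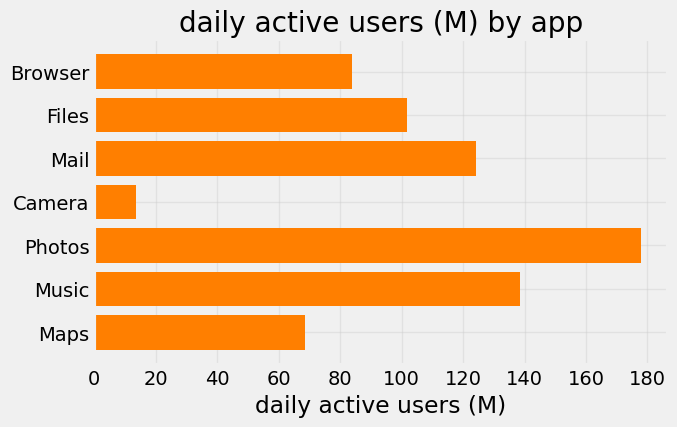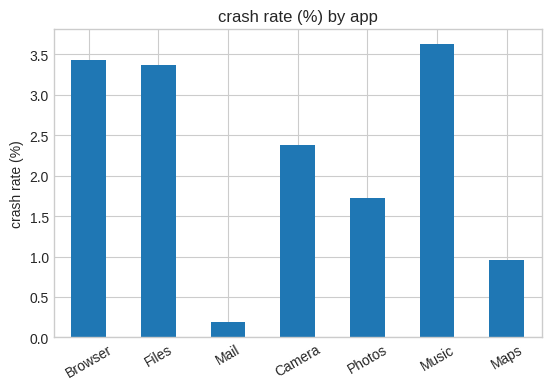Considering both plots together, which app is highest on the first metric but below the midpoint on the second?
Chart 2 median crash rate (%) ≈ 2.5; below-median apps: Mail, Photos, Maps. Among those, Photos has the highest daily active users (M) (≈ 180).

Photos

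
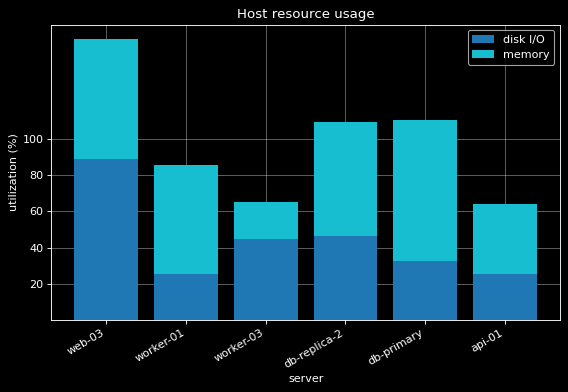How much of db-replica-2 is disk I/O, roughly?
disk I/O top ≈ 40, bottom ≈ 0; segment ≈ 40.

≈ 40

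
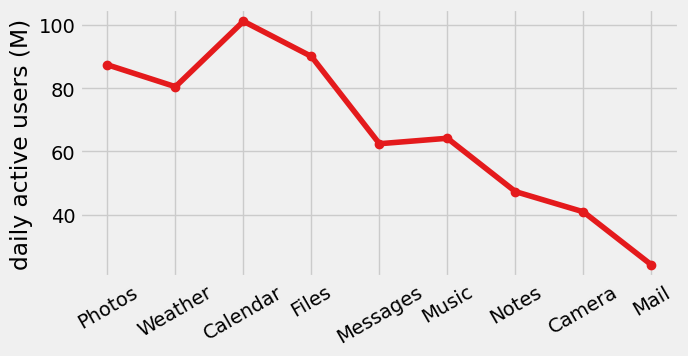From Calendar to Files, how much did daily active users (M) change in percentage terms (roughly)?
≈ -10%

Calendar ≈ 100, Files ≈ 90; (90 − 100) / 100 ≈ -10%.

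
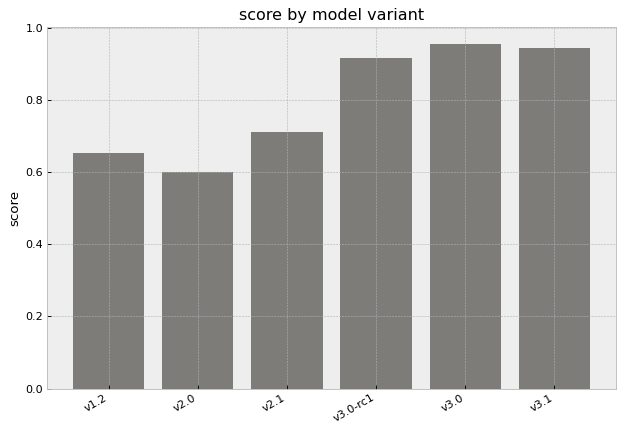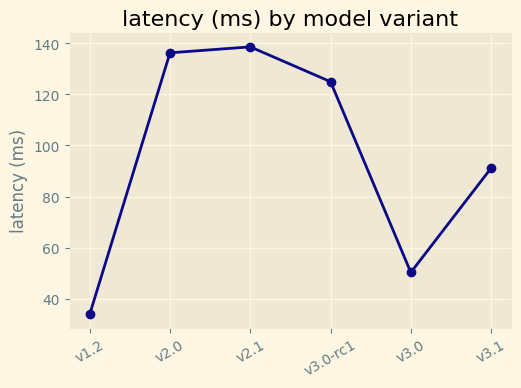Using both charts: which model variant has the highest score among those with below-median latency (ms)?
Chart 2 median latency (ms) ≈ 100; below-median model variants: v1.2, v3.0, v3.1. Among those, v3.0 has the highest score (≈ 1).

v3.0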